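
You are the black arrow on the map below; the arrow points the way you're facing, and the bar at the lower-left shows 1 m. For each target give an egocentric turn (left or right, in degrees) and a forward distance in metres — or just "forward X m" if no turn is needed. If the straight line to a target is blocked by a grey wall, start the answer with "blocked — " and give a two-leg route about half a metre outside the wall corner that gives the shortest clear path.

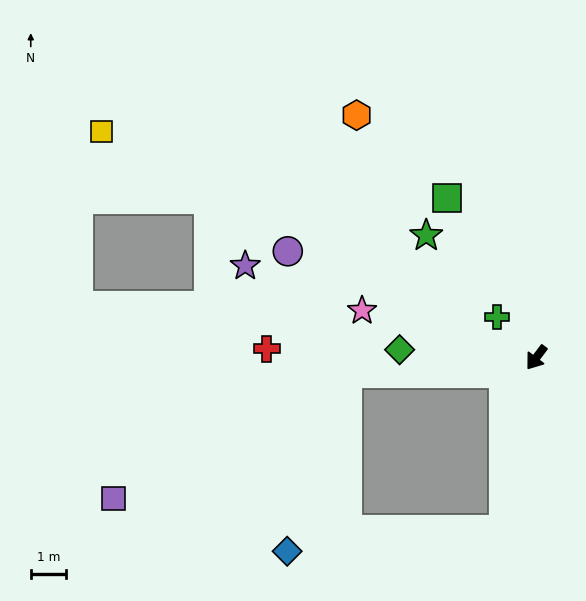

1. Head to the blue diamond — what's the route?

blocked — turn left 26°, forward 5.0 m, then turn right 73°, forward 6.2 m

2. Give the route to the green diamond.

turn right 56°, forward 3.9 m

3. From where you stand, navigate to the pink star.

turn right 68°, forward 5.1 m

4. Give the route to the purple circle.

turn right 76°, forward 7.7 m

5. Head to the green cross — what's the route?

turn right 99°, forward 1.6 m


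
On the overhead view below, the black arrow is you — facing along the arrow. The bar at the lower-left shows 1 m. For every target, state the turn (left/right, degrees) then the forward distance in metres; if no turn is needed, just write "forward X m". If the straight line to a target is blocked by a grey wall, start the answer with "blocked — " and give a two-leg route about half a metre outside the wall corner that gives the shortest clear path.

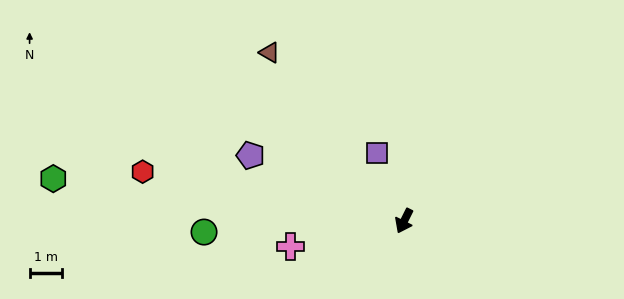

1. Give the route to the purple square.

turn right 132°, forward 2.2 m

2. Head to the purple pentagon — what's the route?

turn right 87°, forward 5.1 m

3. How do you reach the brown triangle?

turn right 115°, forward 6.6 m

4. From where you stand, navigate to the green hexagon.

turn right 70°, forward 10.8 m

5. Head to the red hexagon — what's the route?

turn right 74°, forward 8.1 m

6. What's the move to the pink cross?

turn right 51°, forward 3.6 m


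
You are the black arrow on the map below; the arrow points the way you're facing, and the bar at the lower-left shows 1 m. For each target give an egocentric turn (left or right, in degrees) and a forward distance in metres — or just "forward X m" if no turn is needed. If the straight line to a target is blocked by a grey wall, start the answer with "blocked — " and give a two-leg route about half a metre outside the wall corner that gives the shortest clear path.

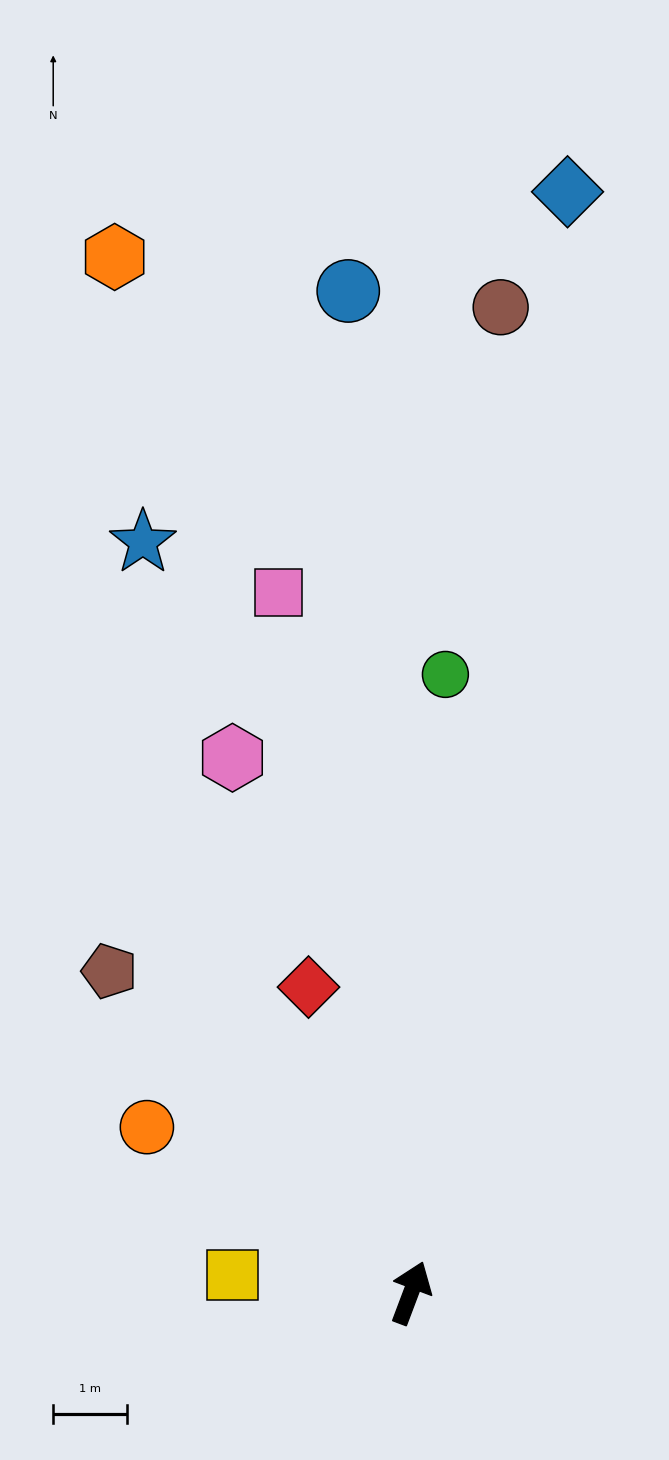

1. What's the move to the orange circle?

turn left 79°, forward 4.2 m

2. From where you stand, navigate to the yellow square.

turn left 105°, forward 2.4 m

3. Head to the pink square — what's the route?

turn left 31°, forward 9.7 m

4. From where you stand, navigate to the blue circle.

turn left 24°, forward 13.7 m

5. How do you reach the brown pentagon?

turn left 64°, forward 6.0 m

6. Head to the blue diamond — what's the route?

turn left 13°, forward 15.1 m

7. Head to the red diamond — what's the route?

turn left 39°, forward 4.4 m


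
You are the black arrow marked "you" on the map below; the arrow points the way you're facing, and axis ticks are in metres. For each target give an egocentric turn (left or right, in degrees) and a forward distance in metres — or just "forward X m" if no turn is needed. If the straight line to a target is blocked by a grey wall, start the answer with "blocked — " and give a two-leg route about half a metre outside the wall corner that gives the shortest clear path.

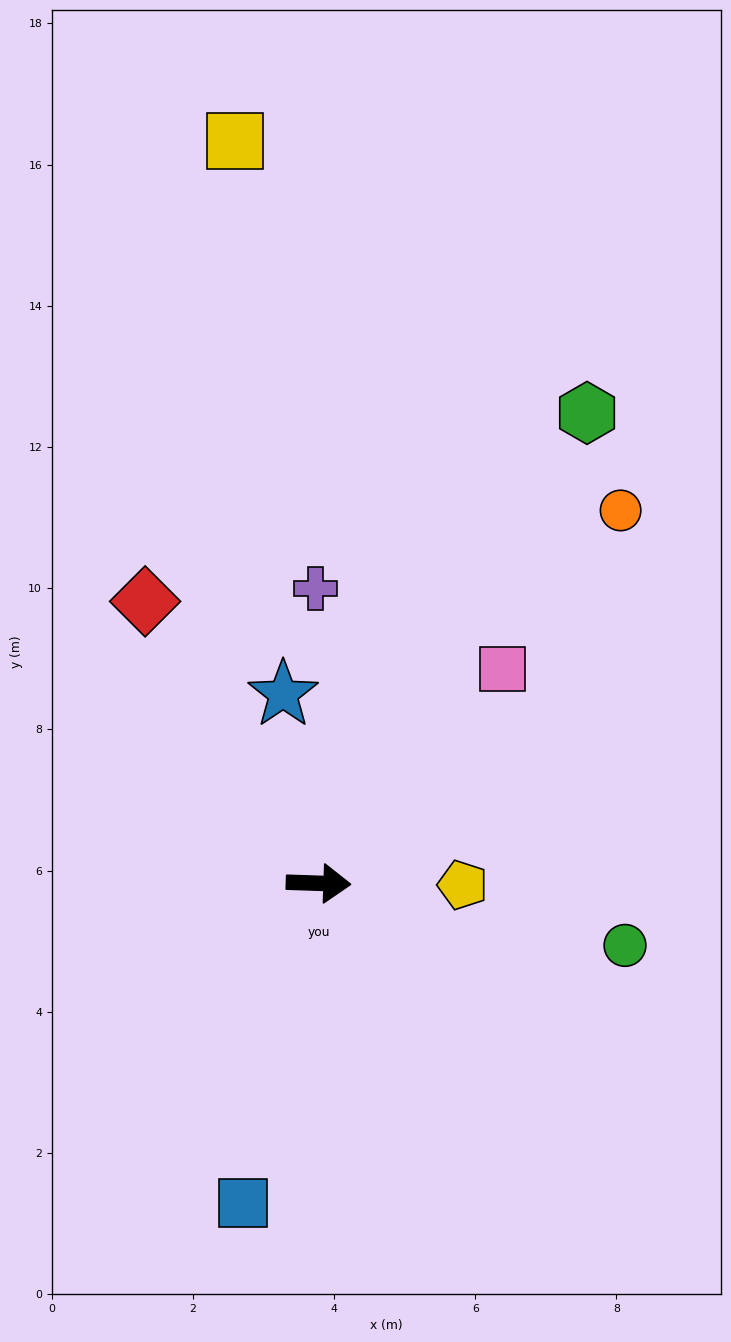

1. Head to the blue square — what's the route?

turn right 101°, forward 4.7 m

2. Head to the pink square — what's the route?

turn left 51°, forward 4.0 m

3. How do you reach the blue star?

turn left 103°, forward 2.7 m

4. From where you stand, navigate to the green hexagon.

turn left 62°, forward 7.7 m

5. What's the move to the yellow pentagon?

forward 2.0 m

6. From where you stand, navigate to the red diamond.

turn left 124°, forward 4.7 m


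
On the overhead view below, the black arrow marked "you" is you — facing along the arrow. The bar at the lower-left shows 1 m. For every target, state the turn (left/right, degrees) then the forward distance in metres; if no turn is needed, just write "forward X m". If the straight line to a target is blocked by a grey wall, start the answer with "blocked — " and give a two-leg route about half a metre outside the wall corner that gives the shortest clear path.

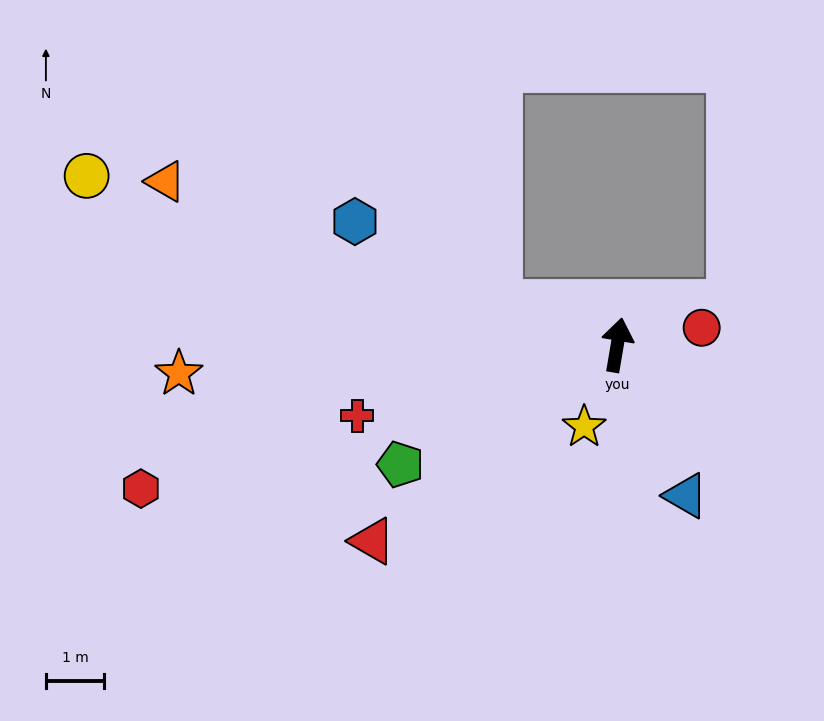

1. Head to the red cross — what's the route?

turn left 115°, forward 4.6 m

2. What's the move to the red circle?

turn right 69°, forward 1.5 m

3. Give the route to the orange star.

turn left 103°, forward 7.6 m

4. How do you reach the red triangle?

turn left 138°, forward 5.4 m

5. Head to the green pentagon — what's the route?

turn left 128°, forward 4.3 m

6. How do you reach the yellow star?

turn left 168°, forward 1.5 m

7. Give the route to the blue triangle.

turn right 146°, forward 2.9 m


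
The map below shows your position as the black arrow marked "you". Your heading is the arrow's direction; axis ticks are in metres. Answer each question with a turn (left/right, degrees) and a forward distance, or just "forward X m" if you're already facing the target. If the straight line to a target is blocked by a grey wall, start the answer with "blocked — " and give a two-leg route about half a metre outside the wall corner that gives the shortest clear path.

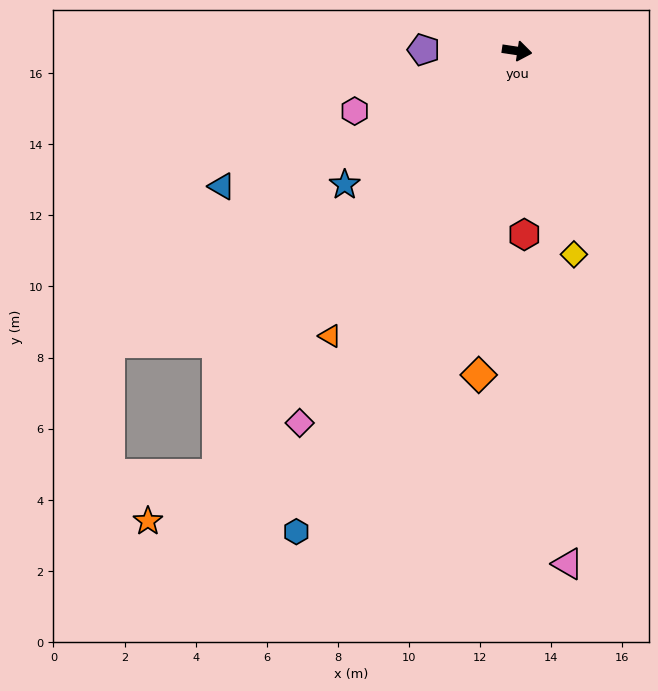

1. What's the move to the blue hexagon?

turn right 106°, forward 14.9 m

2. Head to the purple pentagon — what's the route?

turn right 172°, forward 2.6 m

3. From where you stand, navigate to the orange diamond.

turn right 88°, forward 9.2 m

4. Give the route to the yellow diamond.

turn right 66°, forward 5.9 m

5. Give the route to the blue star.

turn right 134°, forward 6.1 m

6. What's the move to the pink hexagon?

turn right 151°, forward 4.9 m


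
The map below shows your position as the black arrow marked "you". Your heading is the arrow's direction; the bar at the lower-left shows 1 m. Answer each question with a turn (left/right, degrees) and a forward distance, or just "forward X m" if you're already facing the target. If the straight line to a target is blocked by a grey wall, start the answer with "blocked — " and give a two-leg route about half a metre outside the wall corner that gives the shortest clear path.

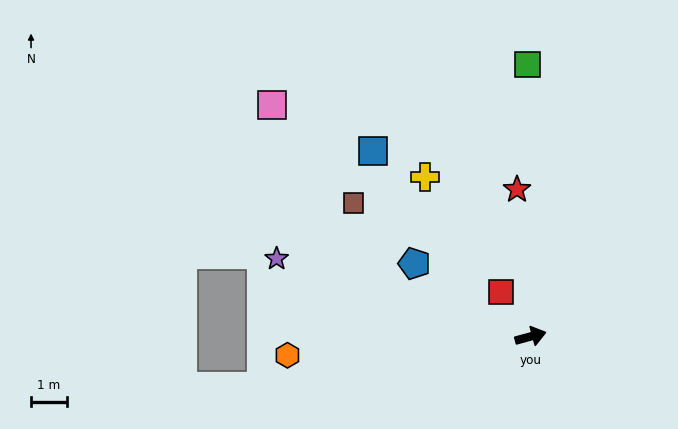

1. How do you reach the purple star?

turn left 148°, forward 7.4 m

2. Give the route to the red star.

turn left 80°, forward 4.1 m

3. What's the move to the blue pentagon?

turn left 133°, forward 3.8 m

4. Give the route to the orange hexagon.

turn left 169°, forward 6.8 m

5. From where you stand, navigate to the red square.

turn left 108°, forward 1.5 m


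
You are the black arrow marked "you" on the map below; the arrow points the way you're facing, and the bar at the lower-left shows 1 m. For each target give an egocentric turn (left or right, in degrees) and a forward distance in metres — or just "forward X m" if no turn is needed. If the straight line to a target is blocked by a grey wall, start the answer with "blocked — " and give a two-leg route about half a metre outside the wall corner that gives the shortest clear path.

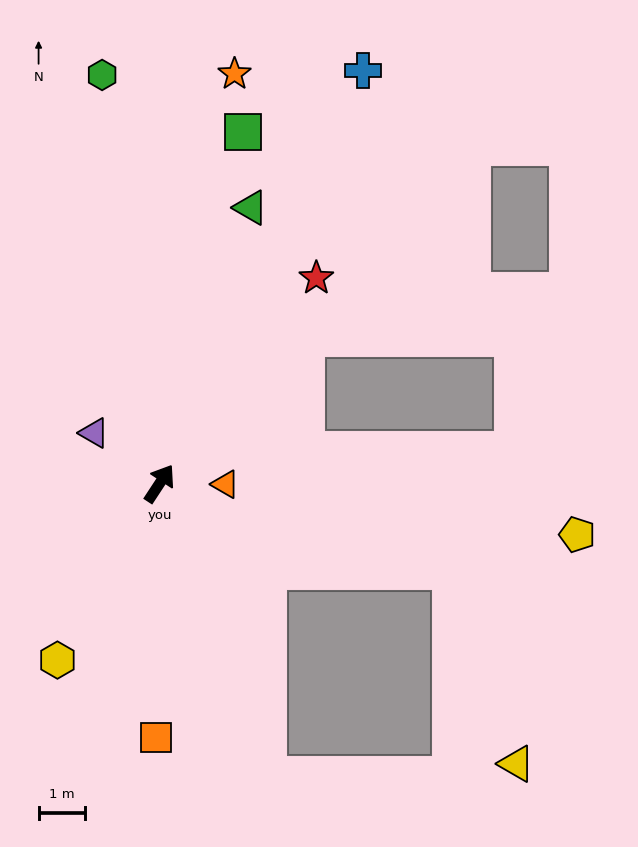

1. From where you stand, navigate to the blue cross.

turn left 7°, forward 9.9 m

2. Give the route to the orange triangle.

turn right 57°, forward 1.4 m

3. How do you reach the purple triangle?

turn left 86°, forward 1.8 m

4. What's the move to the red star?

turn right 4°, forward 5.5 m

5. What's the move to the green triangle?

turn left 15°, forward 6.2 m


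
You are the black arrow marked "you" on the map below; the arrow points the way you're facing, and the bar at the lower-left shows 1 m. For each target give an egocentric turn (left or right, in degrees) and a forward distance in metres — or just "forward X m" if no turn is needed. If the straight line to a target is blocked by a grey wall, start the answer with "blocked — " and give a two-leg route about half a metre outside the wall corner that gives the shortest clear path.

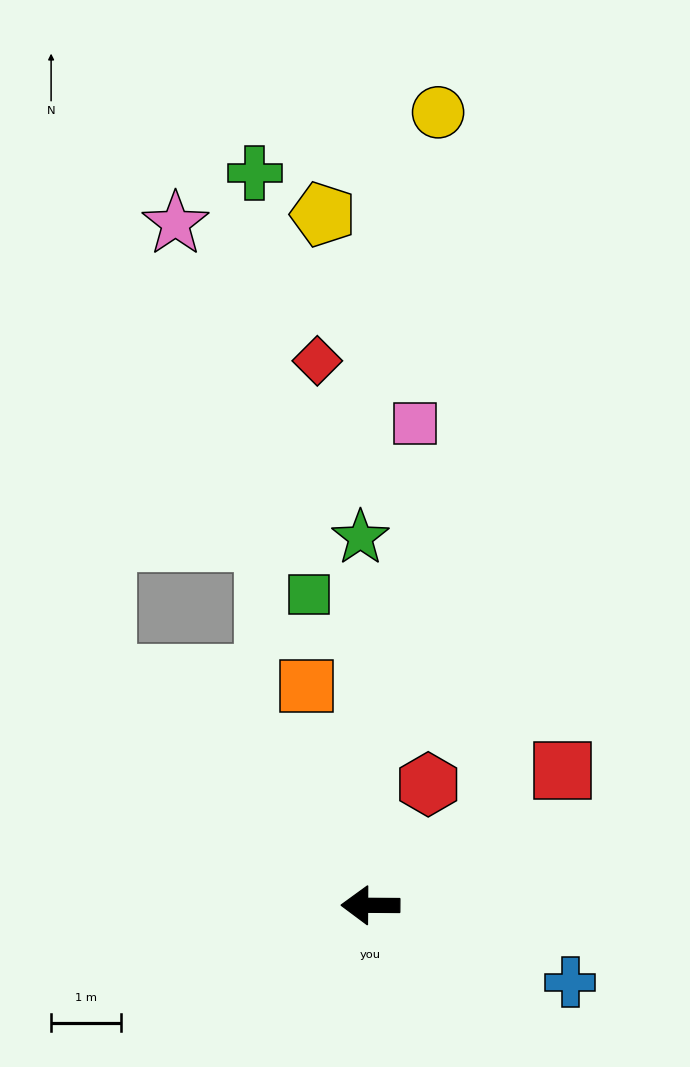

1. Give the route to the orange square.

turn right 73°, forward 3.3 m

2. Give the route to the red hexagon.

turn right 115°, forward 1.9 m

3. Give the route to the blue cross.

turn left 159°, forward 3.1 m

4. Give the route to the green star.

turn right 88°, forward 5.3 m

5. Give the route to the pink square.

turn right 95°, forward 6.9 m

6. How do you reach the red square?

turn right 145°, forward 3.4 m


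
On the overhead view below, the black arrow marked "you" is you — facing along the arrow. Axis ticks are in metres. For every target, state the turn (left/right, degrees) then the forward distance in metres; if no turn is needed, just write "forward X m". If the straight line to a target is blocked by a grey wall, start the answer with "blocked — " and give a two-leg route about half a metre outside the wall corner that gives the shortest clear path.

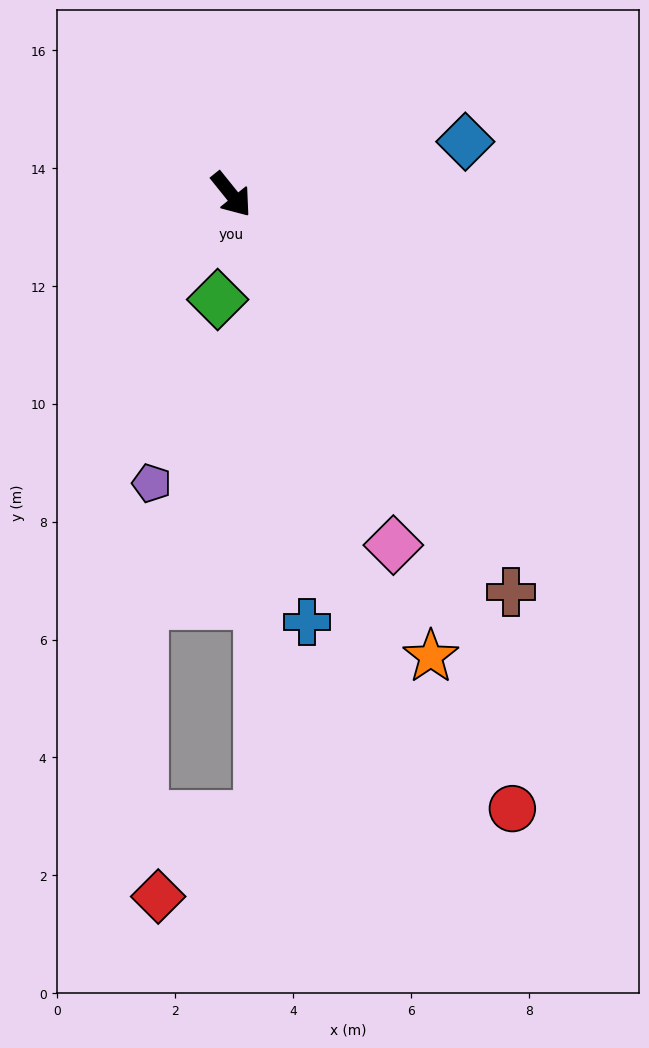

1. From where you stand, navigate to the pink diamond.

turn right 14°, forward 6.6 m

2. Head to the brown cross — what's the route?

turn right 4°, forward 8.2 m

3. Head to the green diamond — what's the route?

turn right 46°, forward 1.8 m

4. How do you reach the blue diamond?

turn left 64°, forward 4.1 m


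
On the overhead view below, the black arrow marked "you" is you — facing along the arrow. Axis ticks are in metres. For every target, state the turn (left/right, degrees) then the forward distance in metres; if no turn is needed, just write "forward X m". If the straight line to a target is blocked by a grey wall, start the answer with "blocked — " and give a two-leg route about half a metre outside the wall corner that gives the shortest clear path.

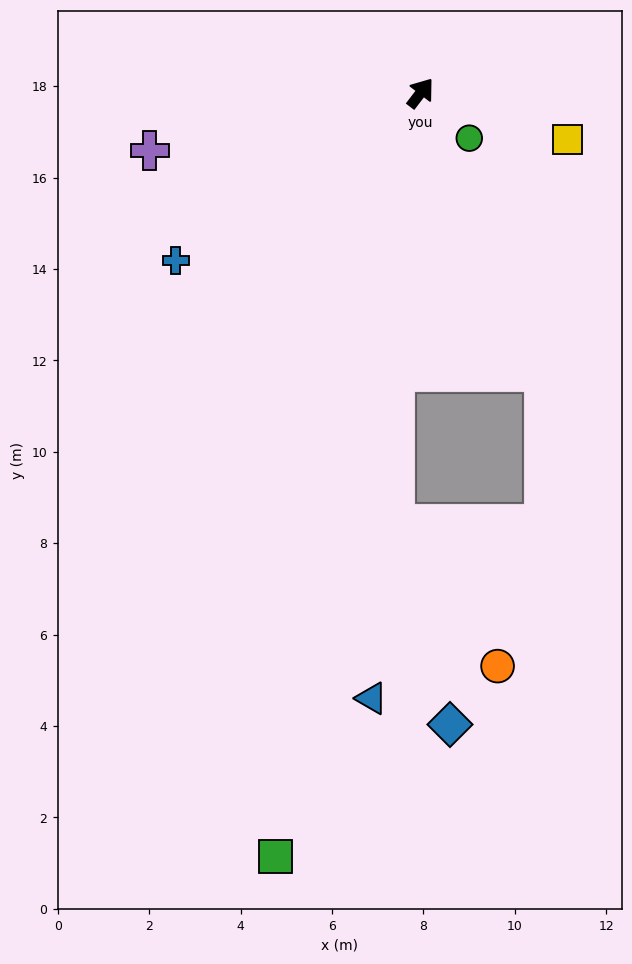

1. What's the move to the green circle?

turn right 96°, forward 1.5 m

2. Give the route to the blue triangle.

turn right 147°, forward 13.3 m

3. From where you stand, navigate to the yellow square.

turn right 70°, forward 3.4 m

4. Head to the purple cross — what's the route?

turn left 139°, forward 6.1 m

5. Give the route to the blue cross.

turn left 162°, forward 6.5 m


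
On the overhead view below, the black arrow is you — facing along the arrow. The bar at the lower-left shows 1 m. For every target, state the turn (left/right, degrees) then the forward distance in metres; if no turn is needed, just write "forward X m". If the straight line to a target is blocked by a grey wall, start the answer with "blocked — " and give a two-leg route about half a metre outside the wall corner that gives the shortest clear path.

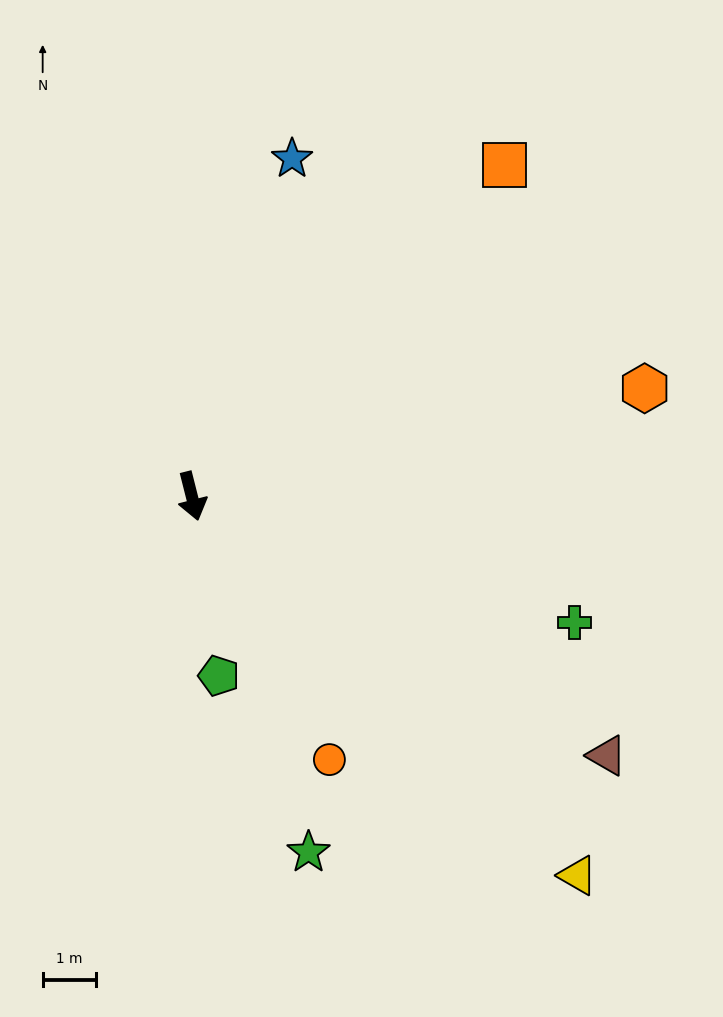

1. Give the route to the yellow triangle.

turn left 31°, forward 10.2 m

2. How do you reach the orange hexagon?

turn left 89°, forward 8.8 m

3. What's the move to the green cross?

turn left 58°, forward 7.6 m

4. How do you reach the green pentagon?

turn right 6°, forward 3.4 m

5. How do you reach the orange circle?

turn left 13°, forward 5.6 m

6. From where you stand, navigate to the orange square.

turn left 122°, forward 8.6 m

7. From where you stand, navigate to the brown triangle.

turn left 44°, forward 9.2 m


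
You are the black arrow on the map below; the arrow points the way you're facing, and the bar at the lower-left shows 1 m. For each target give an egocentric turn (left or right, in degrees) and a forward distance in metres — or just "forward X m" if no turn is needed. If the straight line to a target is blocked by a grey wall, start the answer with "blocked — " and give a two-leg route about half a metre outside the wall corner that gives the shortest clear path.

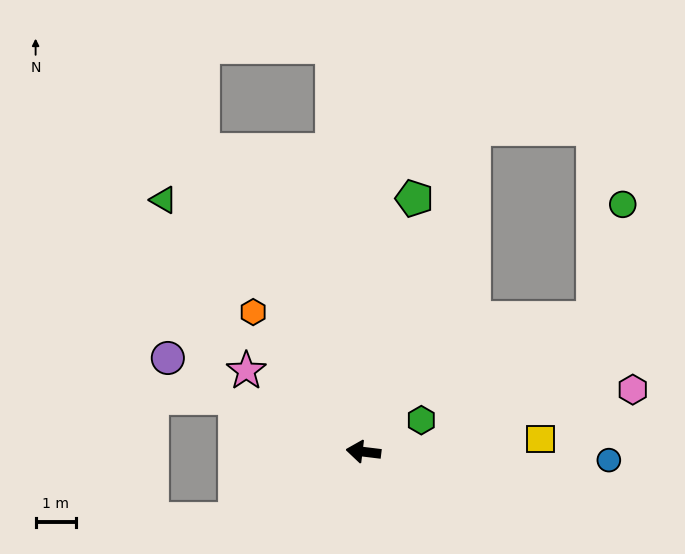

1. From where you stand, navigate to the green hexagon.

turn right 144°, forward 1.6 m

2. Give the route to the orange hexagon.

turn right 45°, forward 4.4 m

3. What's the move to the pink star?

turn right 28°, forward 3.5 m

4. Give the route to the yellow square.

turn right 169°, forward 4.4 m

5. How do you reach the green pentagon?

turn right 94°, forward 6.3 m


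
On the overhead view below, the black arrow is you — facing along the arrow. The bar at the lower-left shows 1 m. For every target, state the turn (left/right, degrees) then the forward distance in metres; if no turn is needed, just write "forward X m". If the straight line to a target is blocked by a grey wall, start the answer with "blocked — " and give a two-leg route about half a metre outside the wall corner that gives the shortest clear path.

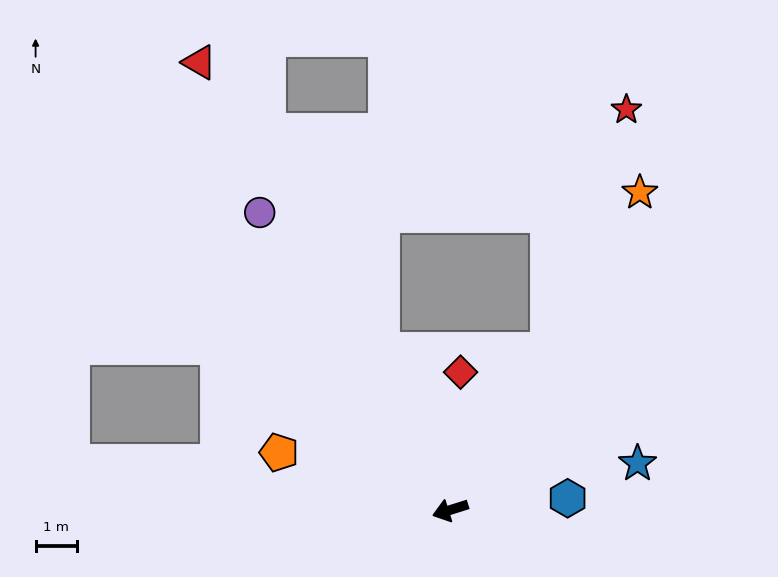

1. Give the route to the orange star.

turn right 138°, forward 8.9 m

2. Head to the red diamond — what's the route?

turn right 112°, forward 3.3 m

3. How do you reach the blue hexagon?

turn left 168°, forward 2.8 m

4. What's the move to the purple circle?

turn right 75°, forward 8.5 m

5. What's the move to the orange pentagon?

turn right 36°, forward 4.4 m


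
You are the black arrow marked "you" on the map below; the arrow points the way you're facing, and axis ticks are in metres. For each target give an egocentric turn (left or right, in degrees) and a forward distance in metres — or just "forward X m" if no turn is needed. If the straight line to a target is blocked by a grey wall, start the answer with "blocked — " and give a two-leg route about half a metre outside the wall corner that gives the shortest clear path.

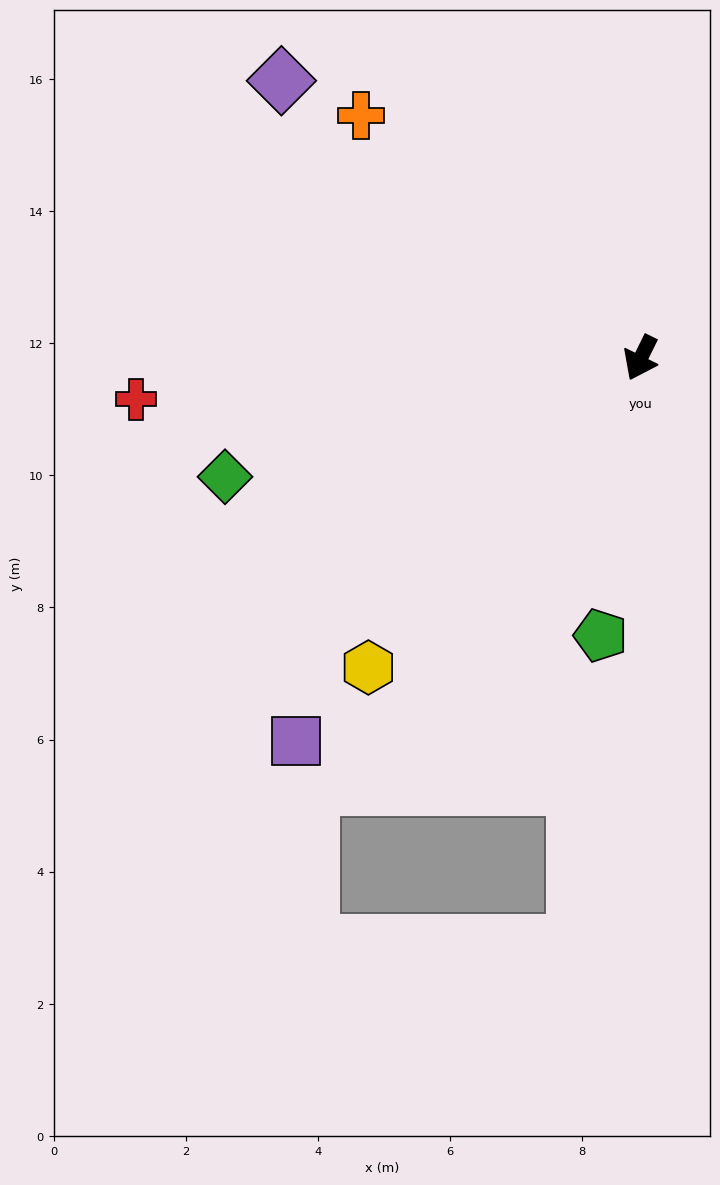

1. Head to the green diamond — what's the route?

turn right 48°, forward 6.5 m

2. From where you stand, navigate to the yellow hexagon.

turn right 15°, forward 6.2 m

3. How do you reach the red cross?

turn right 59°, forward 7.7 m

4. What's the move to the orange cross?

turn right 105°, forward 5.6 m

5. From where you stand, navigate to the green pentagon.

turn left 18°, forward 4.2 m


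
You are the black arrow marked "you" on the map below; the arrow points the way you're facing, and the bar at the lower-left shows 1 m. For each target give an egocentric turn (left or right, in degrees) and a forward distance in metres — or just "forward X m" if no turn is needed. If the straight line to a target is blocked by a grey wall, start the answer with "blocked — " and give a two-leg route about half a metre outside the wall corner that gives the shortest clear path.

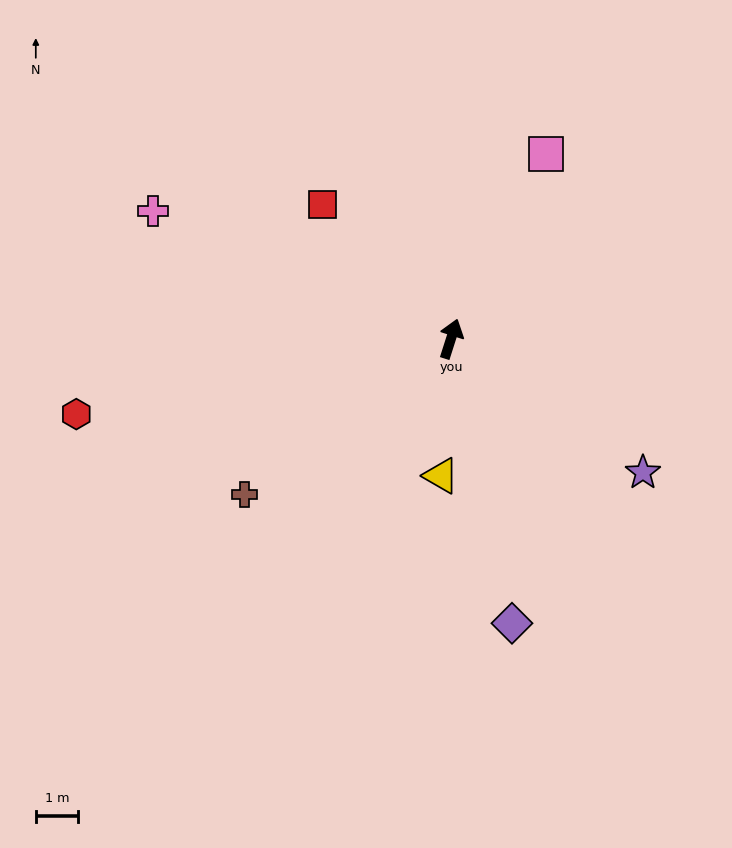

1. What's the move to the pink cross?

turn left 84°, forward 7.6 m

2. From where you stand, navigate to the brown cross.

turn left 145°, forward 6.1 m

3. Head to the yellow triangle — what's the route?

turn right 166°, forward 3.2 m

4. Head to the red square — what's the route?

turn left 61°, forward 4.4 m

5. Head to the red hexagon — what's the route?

turn left 119°, forward 9.0 m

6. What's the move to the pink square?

turn right 10°, forward 4.9 m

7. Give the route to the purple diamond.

turn right 150°, forward 6.8 m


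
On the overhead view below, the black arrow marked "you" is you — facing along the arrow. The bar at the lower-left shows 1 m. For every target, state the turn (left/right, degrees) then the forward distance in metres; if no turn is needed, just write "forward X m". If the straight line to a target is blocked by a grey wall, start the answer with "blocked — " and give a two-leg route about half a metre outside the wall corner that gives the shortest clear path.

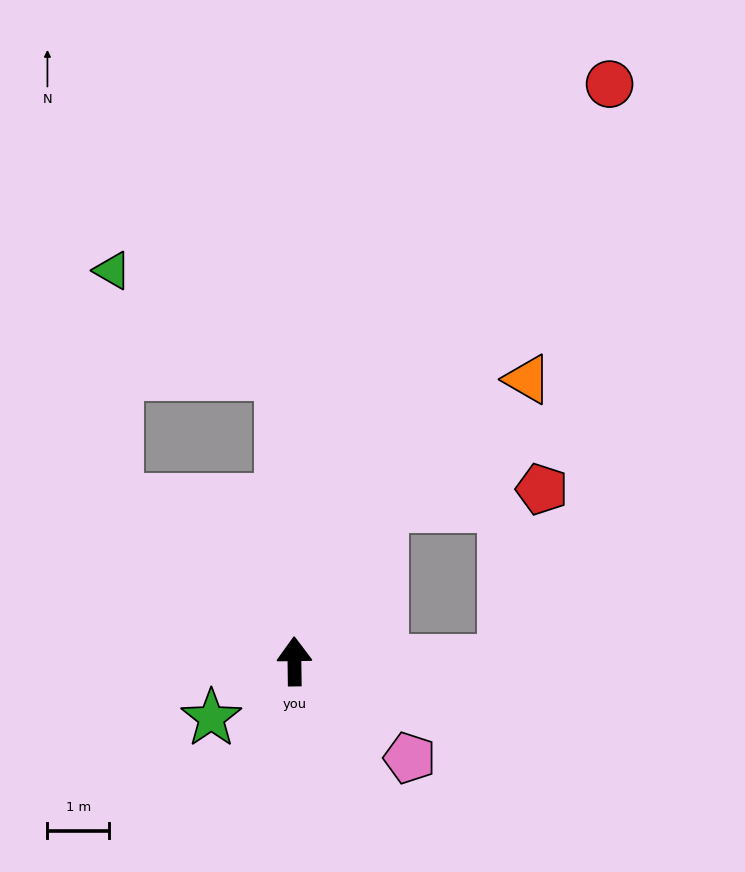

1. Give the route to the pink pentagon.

turn right 131°, forward 2.4 m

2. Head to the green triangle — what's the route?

blocked — turn left 47°, forward 3.9 m, then turn right 46°, forward 3.7 m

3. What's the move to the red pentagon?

blocked — turn right 30°, forward 2.9 m, then turn right 55°, forward 2.6 m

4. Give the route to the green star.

turn left 124°, forward 1.6 m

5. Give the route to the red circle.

turn right 29°, forward 10.7 m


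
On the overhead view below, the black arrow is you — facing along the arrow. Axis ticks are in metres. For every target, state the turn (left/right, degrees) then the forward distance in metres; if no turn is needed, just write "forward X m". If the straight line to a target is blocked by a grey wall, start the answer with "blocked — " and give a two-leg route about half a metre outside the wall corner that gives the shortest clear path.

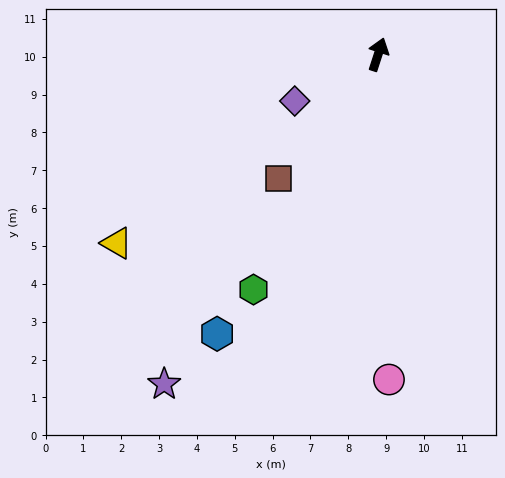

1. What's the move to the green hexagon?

turn left 170°, forward 7.0 m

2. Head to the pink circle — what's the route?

turn right 160°, forward 8.6 m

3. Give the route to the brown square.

turn left 159°, forward 4.2 m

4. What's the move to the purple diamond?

turn left 137°, forward 2.5 m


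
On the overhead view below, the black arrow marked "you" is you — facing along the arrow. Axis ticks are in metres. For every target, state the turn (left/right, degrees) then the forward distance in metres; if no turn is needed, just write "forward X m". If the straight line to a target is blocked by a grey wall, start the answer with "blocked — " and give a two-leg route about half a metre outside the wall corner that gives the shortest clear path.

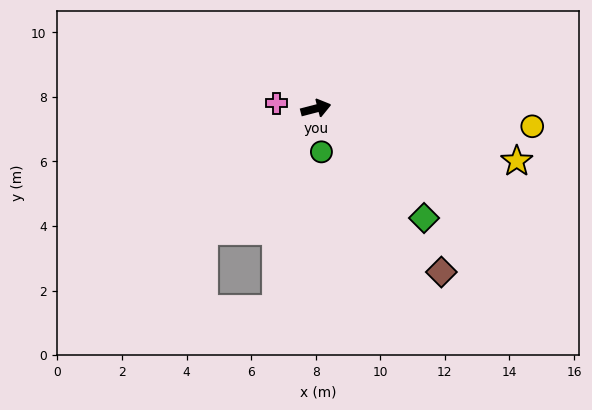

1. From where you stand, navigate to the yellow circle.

turn right 19°, forward 6.7 m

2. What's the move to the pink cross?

turn left 158°, forward 1.2 m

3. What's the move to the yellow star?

turn right 29°, forward 6.4 m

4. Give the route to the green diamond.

turn right 60°, forward 4.8 m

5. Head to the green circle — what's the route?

turn right 97°, forward 1.4 m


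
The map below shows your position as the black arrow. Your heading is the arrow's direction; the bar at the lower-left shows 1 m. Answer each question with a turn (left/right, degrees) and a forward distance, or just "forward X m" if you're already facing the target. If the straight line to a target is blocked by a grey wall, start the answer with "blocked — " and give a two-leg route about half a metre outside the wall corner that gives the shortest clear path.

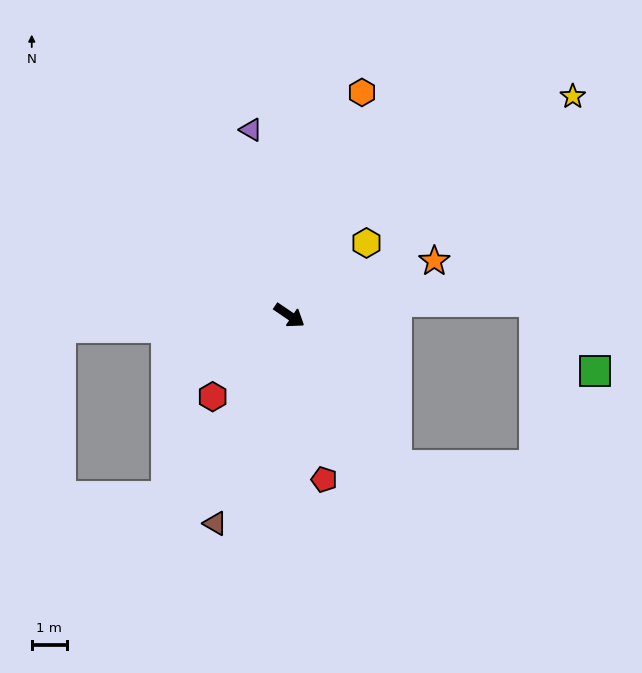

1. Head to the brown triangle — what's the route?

turn right 76°, forward 6.3 m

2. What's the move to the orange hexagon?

turn left 106°, forward 6.7 m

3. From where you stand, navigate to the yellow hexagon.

turn left 77°, forward 3.0 m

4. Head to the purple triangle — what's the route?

turn left 136°, forward 5.4 m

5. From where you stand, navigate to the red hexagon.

turn right 99°, forward 3.2 m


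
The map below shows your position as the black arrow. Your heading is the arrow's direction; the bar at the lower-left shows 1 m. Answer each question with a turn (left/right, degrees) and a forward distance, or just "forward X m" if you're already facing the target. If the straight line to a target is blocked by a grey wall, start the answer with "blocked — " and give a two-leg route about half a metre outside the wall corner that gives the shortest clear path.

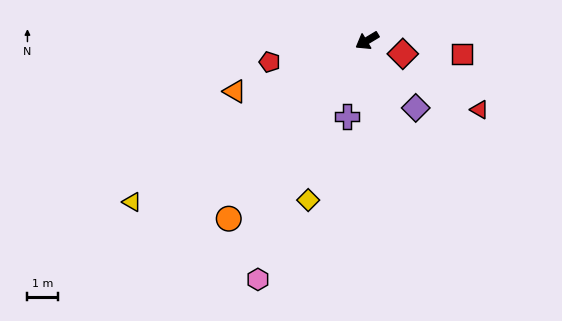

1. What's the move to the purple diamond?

turn left 95°, forward 2.7 m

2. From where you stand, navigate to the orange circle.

turn left 21°, forward 7.3 m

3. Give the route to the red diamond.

turn left 129°, forward 1.2 m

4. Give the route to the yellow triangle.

turn left 3°, forward 9.2 m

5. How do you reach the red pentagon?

turn right 19°, forward 3.2 m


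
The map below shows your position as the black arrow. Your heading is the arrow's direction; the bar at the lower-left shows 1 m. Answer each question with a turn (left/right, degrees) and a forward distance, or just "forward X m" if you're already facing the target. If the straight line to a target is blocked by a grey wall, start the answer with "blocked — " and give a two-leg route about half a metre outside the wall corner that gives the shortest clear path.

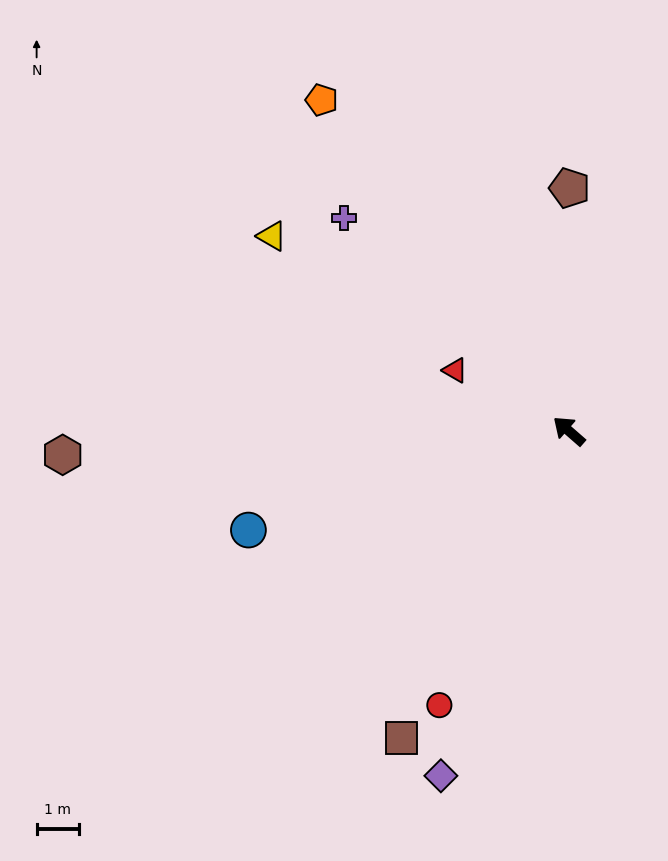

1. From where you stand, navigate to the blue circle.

turn left 58°, forward 7.9 m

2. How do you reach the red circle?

turn left 106°, forward 7.1 m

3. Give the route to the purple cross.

turn right 2°, forward 7.3 m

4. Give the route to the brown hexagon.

turn left 44°, forward 11.9 m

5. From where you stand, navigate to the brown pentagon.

turn right 49°, forward 5.7 m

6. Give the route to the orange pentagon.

turn right 12°, forward 9.7 m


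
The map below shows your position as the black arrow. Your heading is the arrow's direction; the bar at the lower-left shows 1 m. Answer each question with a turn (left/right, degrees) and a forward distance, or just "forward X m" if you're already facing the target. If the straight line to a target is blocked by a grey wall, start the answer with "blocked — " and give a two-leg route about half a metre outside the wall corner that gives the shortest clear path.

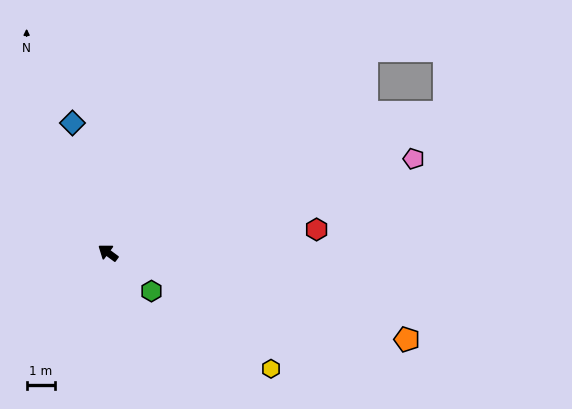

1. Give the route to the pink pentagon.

turn right 126°, forward 11.3 m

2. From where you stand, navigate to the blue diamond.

turn right 38°, forward 4.7 m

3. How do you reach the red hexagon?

turn right 137°, forward 7.4 m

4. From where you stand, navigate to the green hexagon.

turn left 175°, forward 2.0 m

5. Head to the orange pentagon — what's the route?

turn right 160°, forward 11.0 m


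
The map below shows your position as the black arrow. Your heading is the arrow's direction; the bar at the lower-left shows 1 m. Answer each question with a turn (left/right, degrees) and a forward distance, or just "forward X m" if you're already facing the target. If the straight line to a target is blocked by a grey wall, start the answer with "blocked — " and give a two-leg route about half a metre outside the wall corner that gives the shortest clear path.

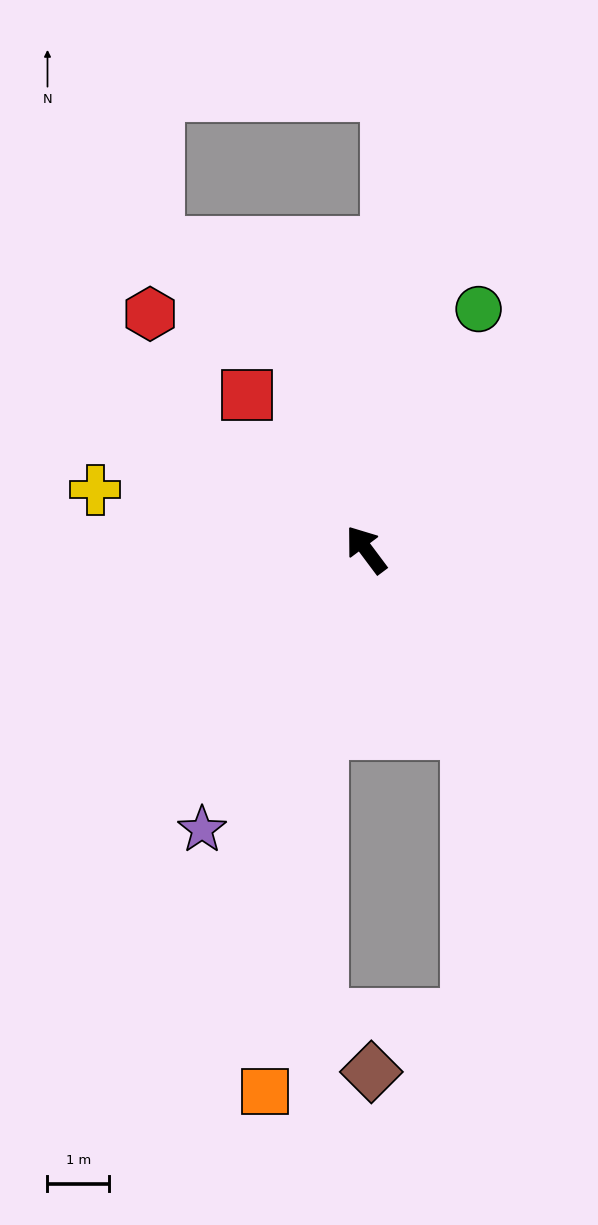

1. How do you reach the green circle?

turn right 62°, forward 4.3 m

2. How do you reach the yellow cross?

turn left 41°, forward 4.5 m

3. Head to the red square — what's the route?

forward 3.2 m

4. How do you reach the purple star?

turn left 113°, forward 5.3 m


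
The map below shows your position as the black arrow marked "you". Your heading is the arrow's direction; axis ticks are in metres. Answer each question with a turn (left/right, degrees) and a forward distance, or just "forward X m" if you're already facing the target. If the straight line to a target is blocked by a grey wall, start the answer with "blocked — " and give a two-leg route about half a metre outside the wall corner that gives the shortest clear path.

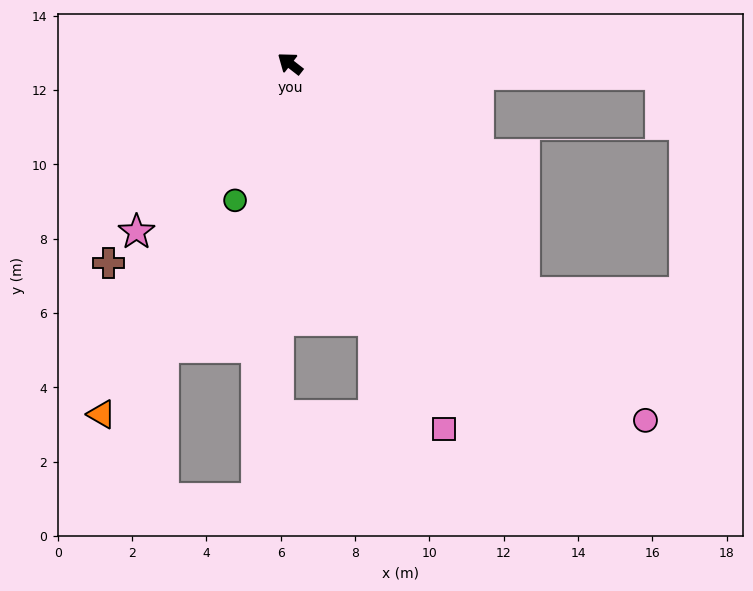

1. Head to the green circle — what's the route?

turn left 106°, forward 4.0 m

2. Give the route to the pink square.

turn left 151°, forward 10.7 m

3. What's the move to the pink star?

turn left 86°, forward 6.1 m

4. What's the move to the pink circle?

turn left 173°, forward 13.5 m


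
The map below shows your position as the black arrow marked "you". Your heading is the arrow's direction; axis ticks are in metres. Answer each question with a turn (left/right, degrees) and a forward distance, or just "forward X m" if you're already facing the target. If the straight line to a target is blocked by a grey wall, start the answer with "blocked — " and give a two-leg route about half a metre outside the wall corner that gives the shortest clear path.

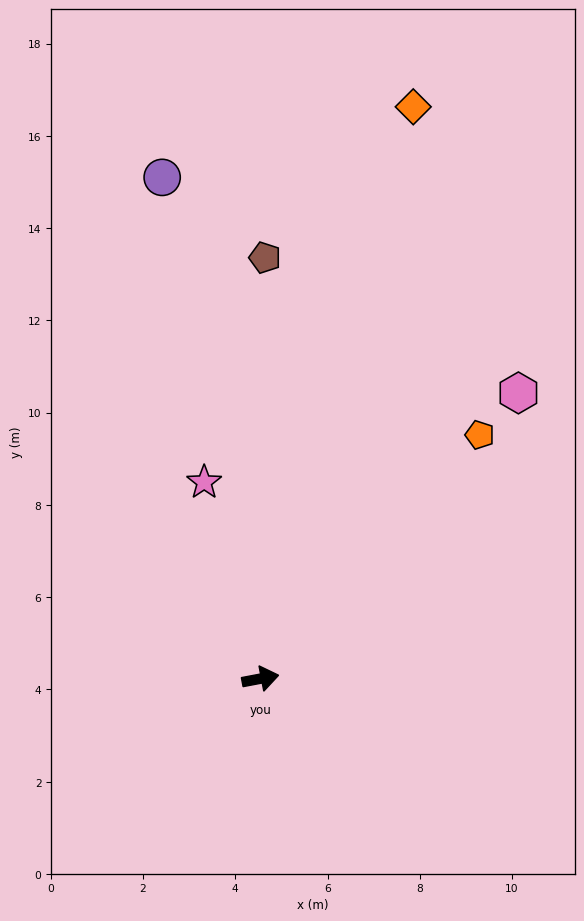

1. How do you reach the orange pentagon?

turn left 37°, forward 7.1 m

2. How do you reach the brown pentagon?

turn left 79°, forward 9.1 m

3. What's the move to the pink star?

turn left 95°, forward 4.4 m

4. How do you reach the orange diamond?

turn left 64°, forward 12.8 m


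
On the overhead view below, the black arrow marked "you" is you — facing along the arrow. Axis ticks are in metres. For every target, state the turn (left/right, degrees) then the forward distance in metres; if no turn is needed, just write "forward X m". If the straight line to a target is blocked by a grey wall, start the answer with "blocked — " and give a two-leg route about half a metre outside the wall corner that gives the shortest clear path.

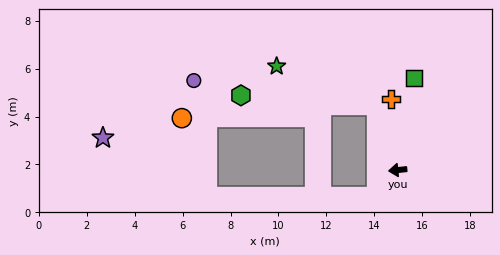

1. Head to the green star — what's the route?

blocked — turn right 78°, forward 2.8 m, then turn left 51°, forward 4.5 m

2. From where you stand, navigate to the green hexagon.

blocked — turn right 78°, forward 2.8 m, then turn left 68°, forward 5.7 m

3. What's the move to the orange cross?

turn right 90°, forward 3.0 m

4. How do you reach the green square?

turn right 106°, forward 3.9 m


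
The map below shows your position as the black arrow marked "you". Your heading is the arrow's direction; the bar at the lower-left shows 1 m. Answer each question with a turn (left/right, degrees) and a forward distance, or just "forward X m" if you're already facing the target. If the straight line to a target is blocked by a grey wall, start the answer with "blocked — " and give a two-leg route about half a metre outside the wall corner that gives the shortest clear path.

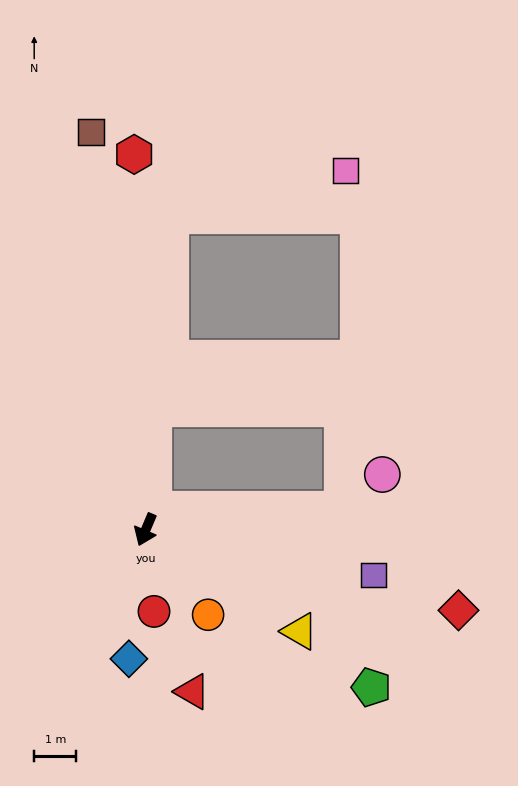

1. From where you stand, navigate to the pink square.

blocked — turn right 162°, forward 7.5 m, then turn right 71°, forward 4.3 m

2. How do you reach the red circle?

turn left 29°, forward 1.9 m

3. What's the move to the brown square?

turn right 149°, forward 9.5 m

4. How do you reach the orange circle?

turn left 59°, forward 2.5 m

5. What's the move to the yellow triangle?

turn left 79°, forward 4.4 m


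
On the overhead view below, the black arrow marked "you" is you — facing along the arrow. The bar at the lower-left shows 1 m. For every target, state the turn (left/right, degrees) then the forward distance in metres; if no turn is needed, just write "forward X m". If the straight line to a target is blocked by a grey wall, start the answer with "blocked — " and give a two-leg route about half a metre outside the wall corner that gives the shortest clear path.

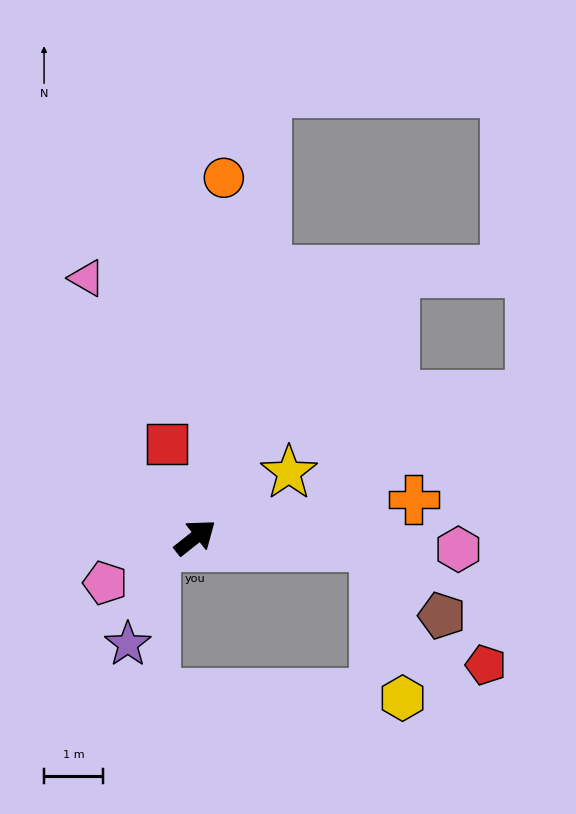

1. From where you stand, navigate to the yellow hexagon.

blocked — turn right 41°, forward 3.1 m, then turn right 77°, forward 2.6 m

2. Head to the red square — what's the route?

turn left 68°, forward 1.7 m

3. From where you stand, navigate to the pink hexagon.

turn right 41°, forward 4.5 m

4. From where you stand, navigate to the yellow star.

turn right 4°, forward 1.9 m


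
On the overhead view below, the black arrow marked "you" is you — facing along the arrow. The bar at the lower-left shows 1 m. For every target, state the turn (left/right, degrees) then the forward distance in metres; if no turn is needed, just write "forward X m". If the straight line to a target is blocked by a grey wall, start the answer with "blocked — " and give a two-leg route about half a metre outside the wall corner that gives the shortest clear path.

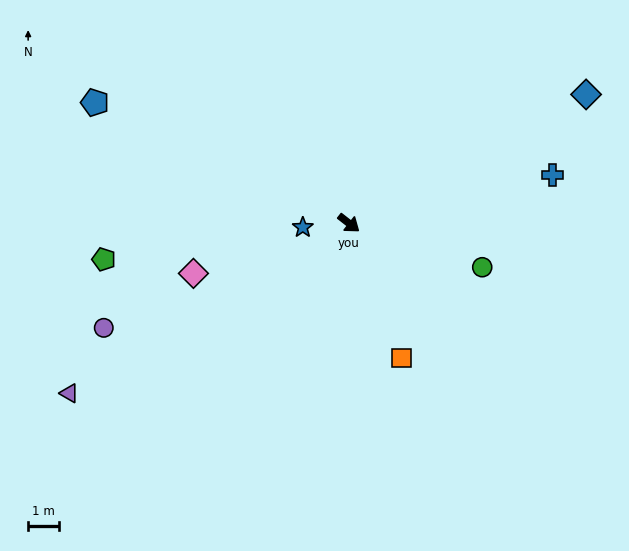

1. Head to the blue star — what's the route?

turn right 137°, forward 1.5 m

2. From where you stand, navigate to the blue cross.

turn left 51°, forward 6.7 m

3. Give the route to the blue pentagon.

turn right 167°, forward 9.0 m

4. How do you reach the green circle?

turn left 20°, forward 4.5 m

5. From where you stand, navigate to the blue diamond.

turn left 67°, forward 8.7 m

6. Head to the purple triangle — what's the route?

turn right 111°, forward 10.5 m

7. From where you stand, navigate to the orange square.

turn right 31°, forward 4.7 m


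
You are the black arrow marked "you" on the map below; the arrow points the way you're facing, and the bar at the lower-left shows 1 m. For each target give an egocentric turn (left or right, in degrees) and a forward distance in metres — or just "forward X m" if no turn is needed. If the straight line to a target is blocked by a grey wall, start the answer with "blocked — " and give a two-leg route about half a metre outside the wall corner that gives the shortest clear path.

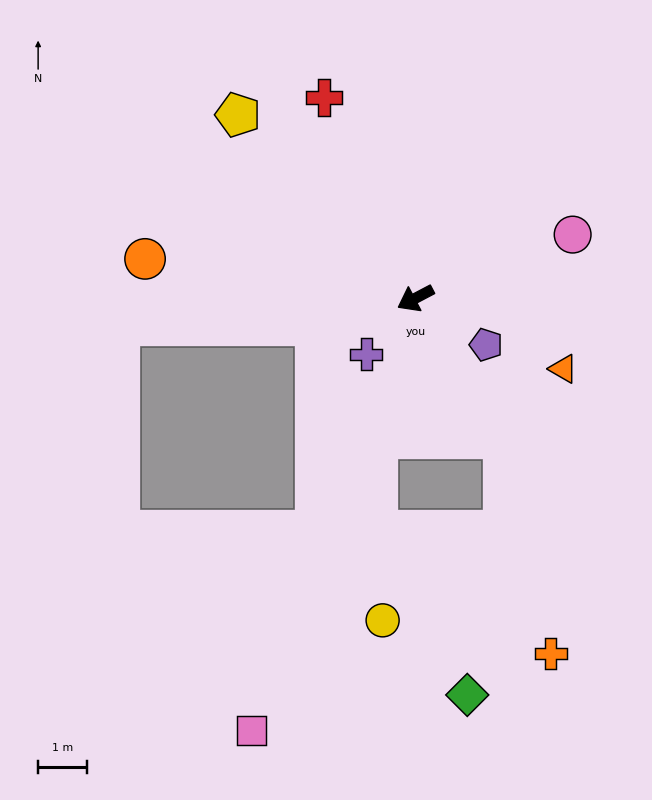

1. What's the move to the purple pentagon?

turn left 119°, forward 1.7 m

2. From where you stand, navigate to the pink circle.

turn left 174°, forward 3.5 m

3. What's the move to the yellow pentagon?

turn right 74°, forward 5.2 m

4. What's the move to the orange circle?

turn right 36°, forward 5.6 m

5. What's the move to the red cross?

turn right 93°, forward 4.5 m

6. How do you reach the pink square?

turn left 41°, forward 9.5 m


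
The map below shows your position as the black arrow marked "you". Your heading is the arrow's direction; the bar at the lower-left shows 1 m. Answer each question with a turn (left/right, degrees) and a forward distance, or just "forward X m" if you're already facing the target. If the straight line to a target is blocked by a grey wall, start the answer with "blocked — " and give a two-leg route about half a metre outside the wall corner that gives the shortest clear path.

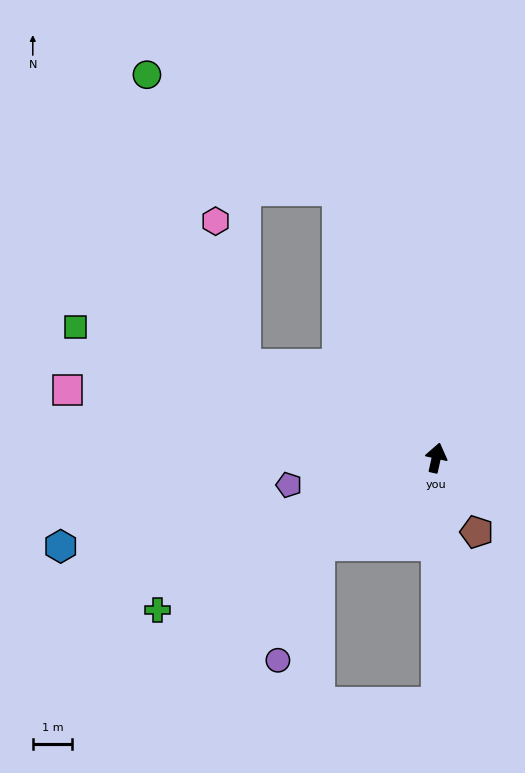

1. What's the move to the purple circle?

blocked — turn left 139°, forward 3.7 m, then turn left 35°, forward 3.1 m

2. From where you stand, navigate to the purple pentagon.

turn left 113°, forward 3.8 m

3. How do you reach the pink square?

turn left 92°, forward 9.5 m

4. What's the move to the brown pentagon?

turn right 139°, forward 2.1 m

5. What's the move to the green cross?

turn left 131°, forward 8.0 m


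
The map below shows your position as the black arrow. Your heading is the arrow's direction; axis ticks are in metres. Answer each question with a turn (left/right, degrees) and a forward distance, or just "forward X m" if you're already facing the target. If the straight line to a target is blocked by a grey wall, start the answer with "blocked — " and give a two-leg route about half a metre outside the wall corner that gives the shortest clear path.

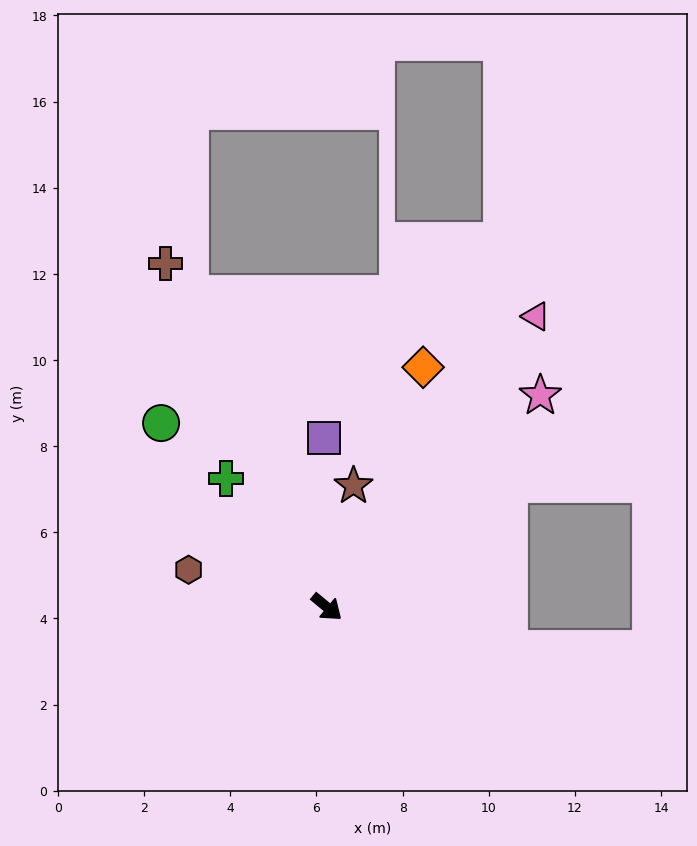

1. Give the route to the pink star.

turn left 84°, forward 7.0 m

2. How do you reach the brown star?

turn left 117°, forward 2.9 m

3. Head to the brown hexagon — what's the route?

turn right 155°, forward 3.3 m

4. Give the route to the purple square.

turn left 131°, forward 3.9 m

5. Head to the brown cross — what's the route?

turn left 155°, forward 8.8 m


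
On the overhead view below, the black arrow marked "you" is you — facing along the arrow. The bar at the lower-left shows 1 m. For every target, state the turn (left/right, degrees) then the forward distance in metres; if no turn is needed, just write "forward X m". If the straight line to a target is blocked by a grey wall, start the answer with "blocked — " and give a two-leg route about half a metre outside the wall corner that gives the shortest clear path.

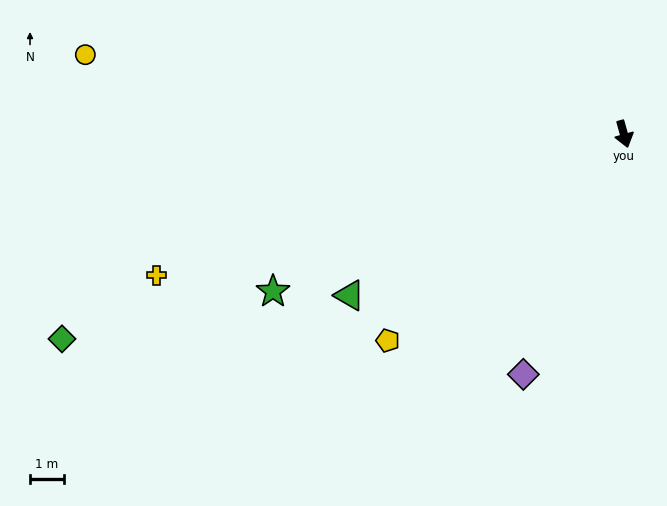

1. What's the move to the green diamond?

turn right 86°, forward 17.6 m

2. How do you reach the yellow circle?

turn right 114°, forward 16.0 m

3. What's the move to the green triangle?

turn right 75°, forward 9.3 m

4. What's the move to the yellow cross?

turn right 89°, forward 14.3 m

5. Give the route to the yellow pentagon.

turn right 64°, forward 9.2 m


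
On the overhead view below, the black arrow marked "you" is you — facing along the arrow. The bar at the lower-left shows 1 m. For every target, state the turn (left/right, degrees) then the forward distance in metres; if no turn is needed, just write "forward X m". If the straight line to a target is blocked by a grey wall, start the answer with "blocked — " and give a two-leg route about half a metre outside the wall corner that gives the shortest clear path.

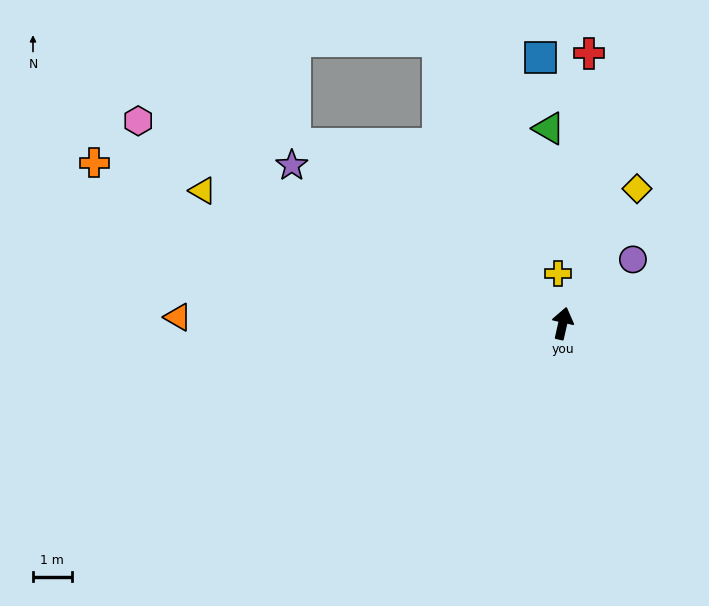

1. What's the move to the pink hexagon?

turn left 77°, forward 12.2 m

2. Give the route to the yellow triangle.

turn left 82°, forward 10.0 m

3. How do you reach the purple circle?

turn right 35°, forward 2.5 m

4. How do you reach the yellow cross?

turn left 18°, forward 1.3 m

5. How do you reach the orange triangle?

turn left 102°, forward 10.0 m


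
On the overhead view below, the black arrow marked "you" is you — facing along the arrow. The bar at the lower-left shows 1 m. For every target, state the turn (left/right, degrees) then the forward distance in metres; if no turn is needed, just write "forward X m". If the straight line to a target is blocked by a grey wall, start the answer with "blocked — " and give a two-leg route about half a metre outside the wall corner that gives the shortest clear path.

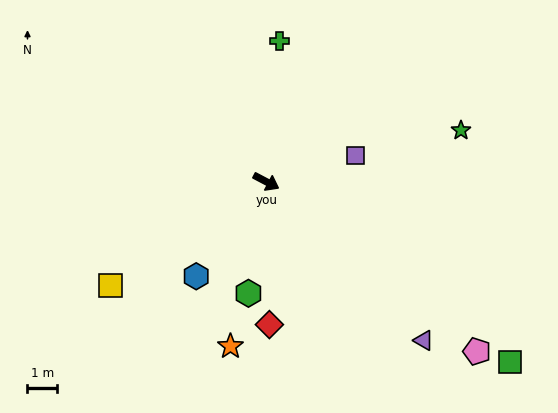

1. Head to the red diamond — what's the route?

turn right 61°, forward 4.8 m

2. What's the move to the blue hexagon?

turn right 99°, forward 3.9 m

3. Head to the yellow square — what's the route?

turn right 119°, forward 6.3 m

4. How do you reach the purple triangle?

turn right 17°, forward 7.5 m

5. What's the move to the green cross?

turn left 112°, forward 4.7 m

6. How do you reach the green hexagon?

turn right 71°, forward 3.8 m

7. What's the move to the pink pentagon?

turn right 11°, forward 9.1 m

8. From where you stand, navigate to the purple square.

turn left 44°, forward 3.1 m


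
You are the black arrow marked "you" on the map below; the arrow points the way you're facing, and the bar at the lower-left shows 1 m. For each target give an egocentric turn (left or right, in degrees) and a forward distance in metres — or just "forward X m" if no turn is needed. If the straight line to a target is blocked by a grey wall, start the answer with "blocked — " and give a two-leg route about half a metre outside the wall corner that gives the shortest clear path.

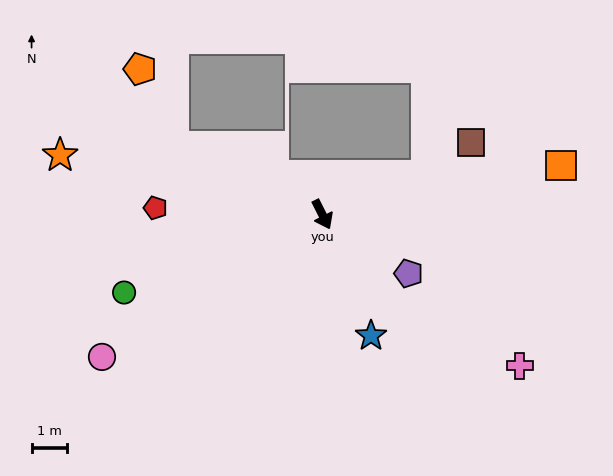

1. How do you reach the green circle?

turn right 95°, forward 6.0 m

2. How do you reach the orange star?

turn right 129°, forward 7.6 m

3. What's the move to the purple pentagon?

turn left 29°, forward 3.0 m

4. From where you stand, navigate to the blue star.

turn right 5°, forward 3.7 m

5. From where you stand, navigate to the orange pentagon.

blocked — turn right 142°, forward 4.6 m, then turn right 41°, forward 2.4 m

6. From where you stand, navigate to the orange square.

turn left 75°, forward 6.9 m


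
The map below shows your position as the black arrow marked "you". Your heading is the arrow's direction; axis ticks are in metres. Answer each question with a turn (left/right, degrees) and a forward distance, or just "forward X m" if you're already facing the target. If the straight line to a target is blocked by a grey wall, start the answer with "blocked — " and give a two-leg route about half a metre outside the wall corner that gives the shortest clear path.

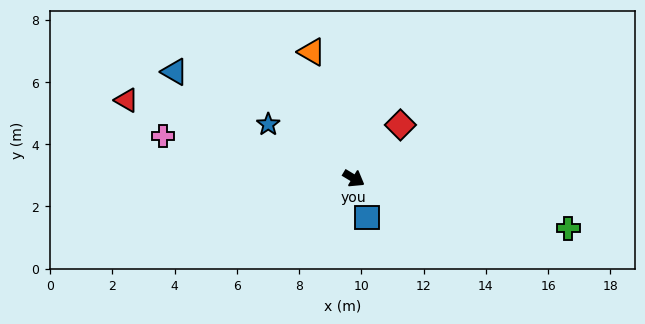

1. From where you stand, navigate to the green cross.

turn left 18°, forward 7.1 m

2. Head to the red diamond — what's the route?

turn left 80°, forward 2.3 m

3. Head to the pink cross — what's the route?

turn right 162°, forward 6.3 m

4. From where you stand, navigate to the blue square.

turn right 40°, forward 1.3 m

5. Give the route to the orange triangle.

turn left 139°, forward 4.3 m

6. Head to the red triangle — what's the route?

turn right 168°, forward 7.7 m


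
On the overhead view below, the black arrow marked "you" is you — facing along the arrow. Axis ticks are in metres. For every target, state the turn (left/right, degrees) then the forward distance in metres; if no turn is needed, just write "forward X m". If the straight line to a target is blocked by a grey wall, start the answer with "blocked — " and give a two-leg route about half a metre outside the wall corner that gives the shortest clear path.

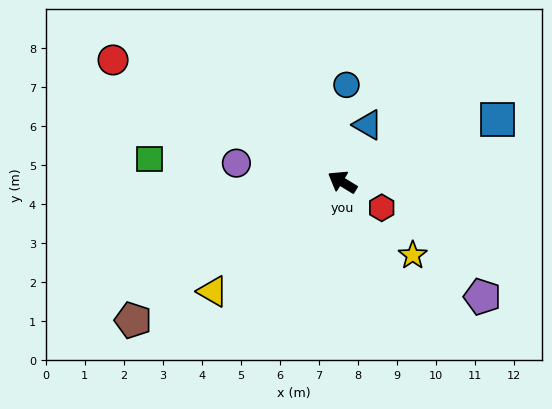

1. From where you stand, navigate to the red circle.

turn left 3°, forward 6.7 m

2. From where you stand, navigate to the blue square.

turn right 127°, forward 4.3 m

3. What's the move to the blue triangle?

turn right 83°, forward 1.6 m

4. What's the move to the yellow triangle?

turn left 71°, forward 4.3 m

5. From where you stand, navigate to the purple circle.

turn left 21°, forward 2.8 m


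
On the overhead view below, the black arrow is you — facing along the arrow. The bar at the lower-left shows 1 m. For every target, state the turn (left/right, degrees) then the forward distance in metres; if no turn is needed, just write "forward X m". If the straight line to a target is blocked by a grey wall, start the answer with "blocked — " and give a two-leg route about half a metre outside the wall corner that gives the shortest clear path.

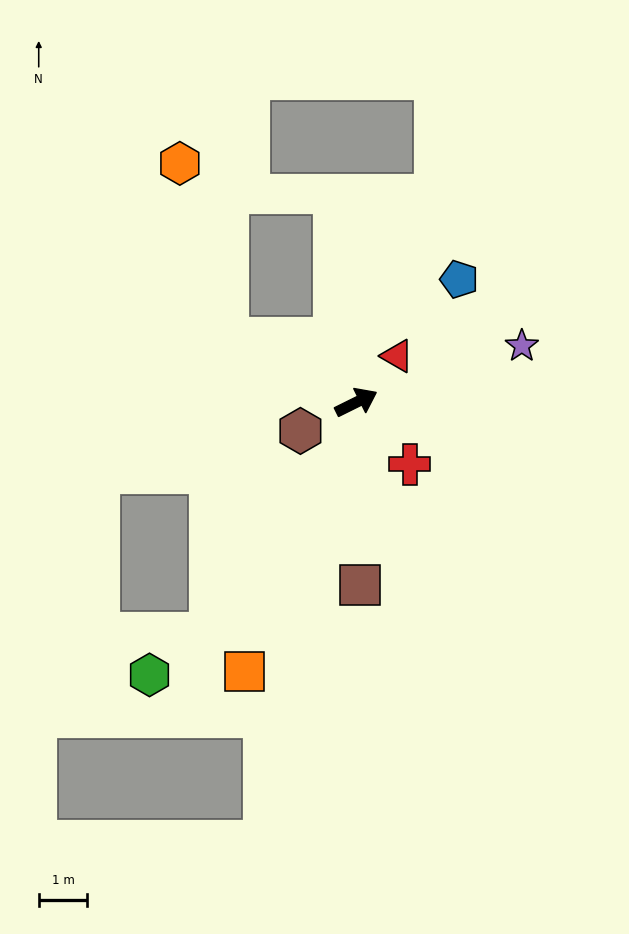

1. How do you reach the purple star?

turn right 8°, forward 3.6 m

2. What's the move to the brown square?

turn right 115°, forward 3.7 m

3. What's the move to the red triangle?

turn left 22°, forward 1.3 m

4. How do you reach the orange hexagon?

blocked — turn left 127°, forward 2.9 m, then turn right 48°, forward 3.7 m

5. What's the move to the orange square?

turn right 139°, forward 6.0 m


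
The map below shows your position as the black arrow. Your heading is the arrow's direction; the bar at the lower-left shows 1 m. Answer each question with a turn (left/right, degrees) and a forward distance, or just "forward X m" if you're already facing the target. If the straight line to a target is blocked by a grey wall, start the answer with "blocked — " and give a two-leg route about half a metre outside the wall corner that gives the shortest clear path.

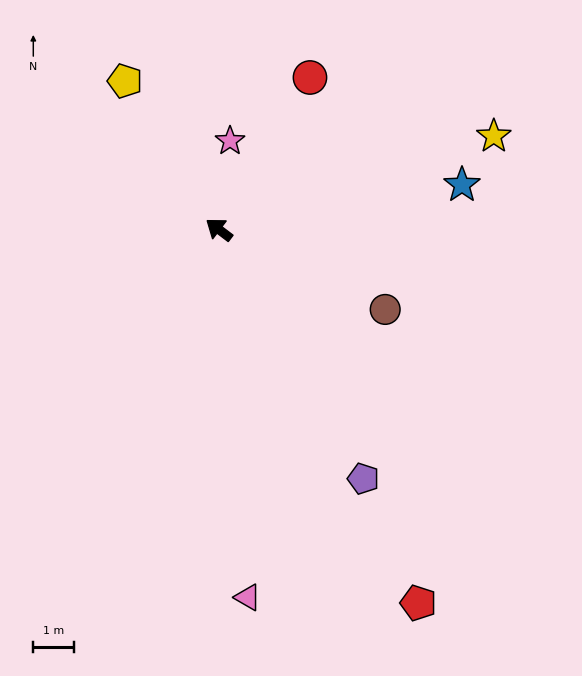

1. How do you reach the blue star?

turn right 132°, forward 6.1 m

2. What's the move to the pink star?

turn right 60°, forward 2.2 m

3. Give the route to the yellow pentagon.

turn right 21°, forward 4.3 m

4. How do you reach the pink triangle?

turn left 132°, forward 9.1 m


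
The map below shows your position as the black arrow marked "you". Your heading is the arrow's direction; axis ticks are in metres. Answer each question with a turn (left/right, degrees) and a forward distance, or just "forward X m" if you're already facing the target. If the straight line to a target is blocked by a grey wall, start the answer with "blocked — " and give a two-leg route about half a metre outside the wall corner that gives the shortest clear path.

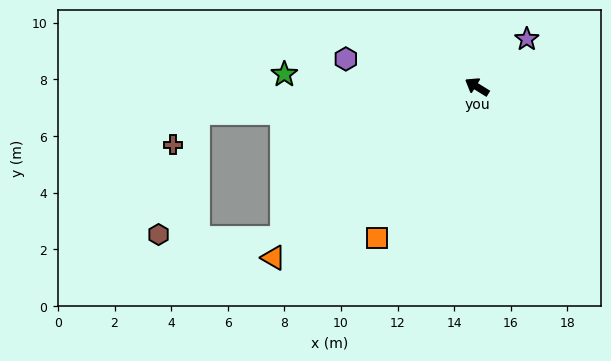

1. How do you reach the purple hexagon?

turn left 20°, forward 4.7 m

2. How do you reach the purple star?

turn right 105°, forward 2.4 m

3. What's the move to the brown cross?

blocked — turn left 37°, forward 9.9 m, then turn left 46°, forward 1.4 m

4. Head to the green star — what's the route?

turn left 28°, forward 6.8 m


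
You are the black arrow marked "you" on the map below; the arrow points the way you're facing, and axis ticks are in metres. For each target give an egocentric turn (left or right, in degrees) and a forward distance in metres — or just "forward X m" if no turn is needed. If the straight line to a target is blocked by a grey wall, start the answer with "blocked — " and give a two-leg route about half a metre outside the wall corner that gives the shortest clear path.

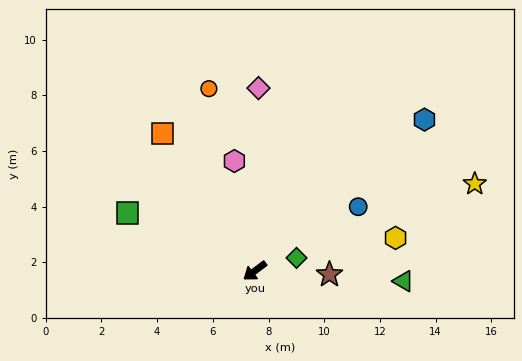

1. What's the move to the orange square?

turn right 93°, forward 5.9 m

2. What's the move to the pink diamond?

turn right 128°, forward 6.6 m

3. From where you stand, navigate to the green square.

turn right 61°, forward 5.0 m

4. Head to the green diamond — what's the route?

turn left 160°, forward 1.6 m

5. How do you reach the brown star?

turn left 140°, forward 2.7 m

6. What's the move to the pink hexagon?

turn right 116°, forward 4.0 m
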